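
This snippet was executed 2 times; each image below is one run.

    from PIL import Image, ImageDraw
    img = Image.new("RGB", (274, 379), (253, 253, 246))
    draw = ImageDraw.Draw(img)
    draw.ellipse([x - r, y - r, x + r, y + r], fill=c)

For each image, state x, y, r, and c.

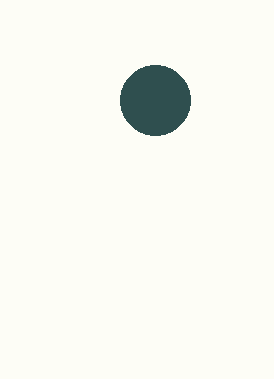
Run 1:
x = 155
y = 100
r = 35
c = 'darkslategray'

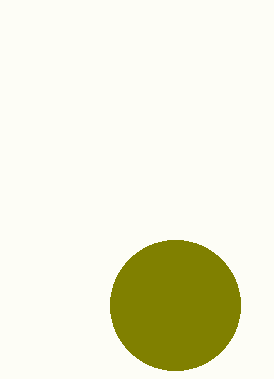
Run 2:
x = 175, y = 305, r = 65, c = 'olive'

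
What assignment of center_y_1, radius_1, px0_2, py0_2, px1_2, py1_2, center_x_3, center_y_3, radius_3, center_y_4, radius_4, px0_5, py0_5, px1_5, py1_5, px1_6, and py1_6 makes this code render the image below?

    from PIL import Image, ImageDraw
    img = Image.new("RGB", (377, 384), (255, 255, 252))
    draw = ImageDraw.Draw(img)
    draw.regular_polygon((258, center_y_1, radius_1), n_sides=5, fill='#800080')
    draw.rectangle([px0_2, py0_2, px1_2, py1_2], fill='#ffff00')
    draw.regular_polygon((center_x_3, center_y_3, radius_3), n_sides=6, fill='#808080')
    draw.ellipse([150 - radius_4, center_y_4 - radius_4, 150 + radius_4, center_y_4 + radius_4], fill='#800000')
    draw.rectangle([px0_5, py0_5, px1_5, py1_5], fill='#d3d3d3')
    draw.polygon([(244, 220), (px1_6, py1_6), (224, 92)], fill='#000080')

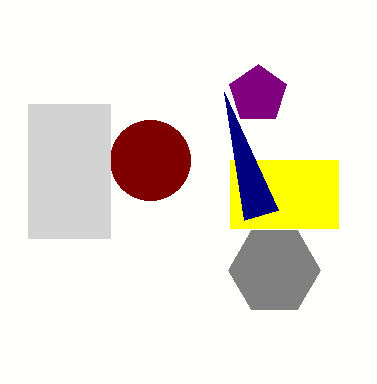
center_y_1 = 94, radius_1 = 30, px0_2 = 230, py0_2 = 160, px1_2 = 338, py1_2 = 228, center_x_3 = 274, center_y_3 = 270, radius_3 = 46, center_y_4 = 160, radius_4 = 40, px0_5 = 28, py0_5 = 104, px1_5 = 110, py1_5 = 238, px1_6 = 278, py1_6 = 210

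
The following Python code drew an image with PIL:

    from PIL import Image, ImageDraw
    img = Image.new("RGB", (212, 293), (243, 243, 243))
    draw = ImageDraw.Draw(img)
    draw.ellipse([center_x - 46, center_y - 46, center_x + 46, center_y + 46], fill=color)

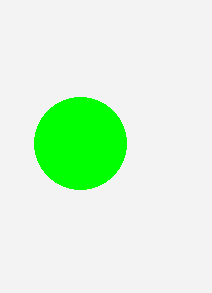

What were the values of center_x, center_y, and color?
center_x = 80; center_y = 143; color = 'lime'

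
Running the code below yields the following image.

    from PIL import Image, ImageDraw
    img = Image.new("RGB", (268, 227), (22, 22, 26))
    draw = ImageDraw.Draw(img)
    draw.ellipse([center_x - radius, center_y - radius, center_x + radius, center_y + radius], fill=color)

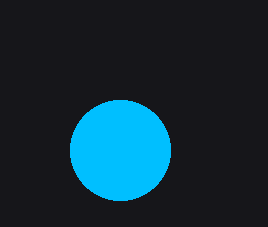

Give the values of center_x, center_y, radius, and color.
center_x = 120, center_y = 150, radius = 50, color = 'deepskyblue'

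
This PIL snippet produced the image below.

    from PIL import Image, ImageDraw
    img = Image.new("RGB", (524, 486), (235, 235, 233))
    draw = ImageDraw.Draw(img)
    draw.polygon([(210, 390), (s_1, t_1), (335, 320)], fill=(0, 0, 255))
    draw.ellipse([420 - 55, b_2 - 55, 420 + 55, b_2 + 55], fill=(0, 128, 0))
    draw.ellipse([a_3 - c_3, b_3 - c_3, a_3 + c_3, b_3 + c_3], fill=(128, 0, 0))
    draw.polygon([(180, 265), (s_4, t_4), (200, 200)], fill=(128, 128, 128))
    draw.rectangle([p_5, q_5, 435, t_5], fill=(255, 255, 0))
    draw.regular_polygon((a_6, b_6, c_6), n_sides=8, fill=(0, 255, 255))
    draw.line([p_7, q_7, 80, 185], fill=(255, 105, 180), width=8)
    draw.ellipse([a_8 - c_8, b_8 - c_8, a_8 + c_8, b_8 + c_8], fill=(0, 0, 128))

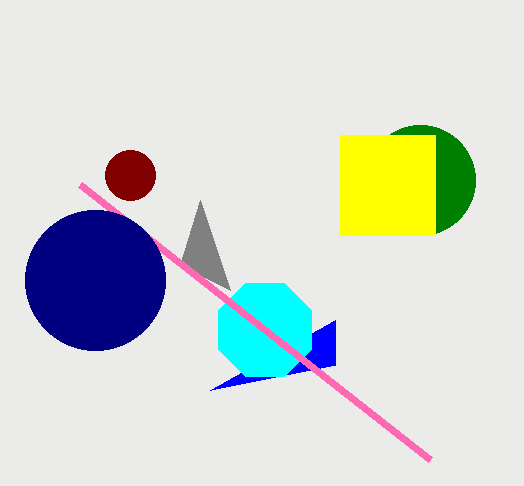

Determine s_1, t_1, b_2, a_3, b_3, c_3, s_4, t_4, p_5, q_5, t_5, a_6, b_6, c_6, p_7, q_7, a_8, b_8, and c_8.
s_1 = 335, t_1 = 365, b_2 = 180, a_3 = 130, b_3 = 175, c_3 = 25, s_4 = 230, t_4 = 290, p_5 = 340, q_5 = 135, t_5 = 235, a_6 = 265, b_6 = 330, c_6 = 50, p_7 = 430, q_7 = 460, a_8 = 95, b_8 = 280, c_8 = 70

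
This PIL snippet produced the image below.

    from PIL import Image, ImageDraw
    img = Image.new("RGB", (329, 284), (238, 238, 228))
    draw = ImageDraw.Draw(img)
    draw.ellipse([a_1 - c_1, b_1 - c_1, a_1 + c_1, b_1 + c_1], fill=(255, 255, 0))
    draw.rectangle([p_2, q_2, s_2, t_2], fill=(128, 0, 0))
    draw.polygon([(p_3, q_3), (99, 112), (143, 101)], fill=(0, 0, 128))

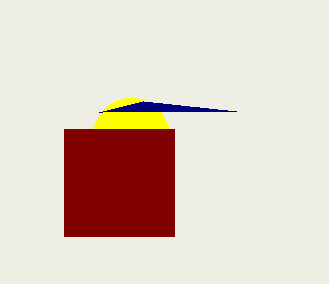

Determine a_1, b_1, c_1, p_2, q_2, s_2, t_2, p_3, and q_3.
a_1 = 131, b_1 = 136, c_1 = 38, p_2 = 64, q_2 = 129, s_2 = 174, t_2 = 236, p_3 = 236, q_3 = 111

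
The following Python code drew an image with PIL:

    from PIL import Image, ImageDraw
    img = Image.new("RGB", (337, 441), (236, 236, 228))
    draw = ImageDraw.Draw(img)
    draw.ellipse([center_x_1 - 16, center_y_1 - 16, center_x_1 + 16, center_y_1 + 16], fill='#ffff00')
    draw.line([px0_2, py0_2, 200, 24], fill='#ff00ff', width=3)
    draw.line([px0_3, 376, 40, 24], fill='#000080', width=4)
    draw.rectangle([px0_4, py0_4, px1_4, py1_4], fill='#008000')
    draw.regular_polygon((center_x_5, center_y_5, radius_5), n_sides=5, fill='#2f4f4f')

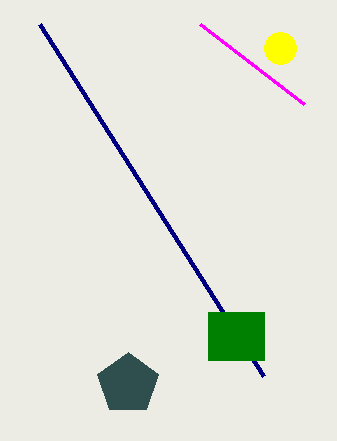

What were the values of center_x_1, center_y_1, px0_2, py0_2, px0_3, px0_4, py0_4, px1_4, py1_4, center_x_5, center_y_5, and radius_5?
center_x_1 = 280; center_y_1 = 48; px0_2 = 304; py0_2 = 104; px0_3 = 264; px0_4 = 208; py0_4 = 312; px1_4 = 264; py1_4 = 360; center_x_5 = 128; center_y_5 = 384; radius_5 = 32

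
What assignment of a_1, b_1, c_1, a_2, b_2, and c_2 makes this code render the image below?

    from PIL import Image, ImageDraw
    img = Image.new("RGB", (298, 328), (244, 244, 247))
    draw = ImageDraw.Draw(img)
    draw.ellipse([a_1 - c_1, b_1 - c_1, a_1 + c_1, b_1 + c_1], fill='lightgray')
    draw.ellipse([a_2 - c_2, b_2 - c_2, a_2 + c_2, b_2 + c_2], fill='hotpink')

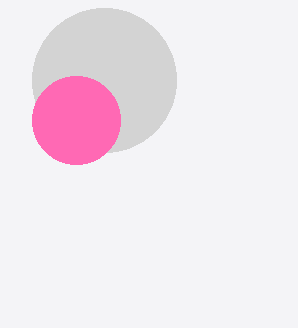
a_1 = 104; b_1 = 80; c_1 = 72; a_2 = 76; b_2 = 120; c_2 = 44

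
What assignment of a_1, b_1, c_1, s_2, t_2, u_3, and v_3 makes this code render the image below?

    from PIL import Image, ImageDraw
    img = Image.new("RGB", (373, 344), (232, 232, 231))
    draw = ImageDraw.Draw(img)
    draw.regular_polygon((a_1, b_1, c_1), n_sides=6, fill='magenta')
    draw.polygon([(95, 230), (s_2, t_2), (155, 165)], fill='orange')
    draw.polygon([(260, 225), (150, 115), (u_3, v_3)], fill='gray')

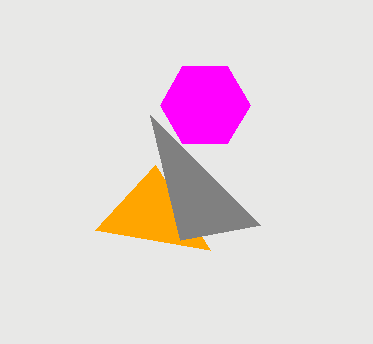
a_1 = 205, b_1 = 105, c_1 = 45, s_2 = 210, t_2 = 250, u_3 = 180, v_3 = 240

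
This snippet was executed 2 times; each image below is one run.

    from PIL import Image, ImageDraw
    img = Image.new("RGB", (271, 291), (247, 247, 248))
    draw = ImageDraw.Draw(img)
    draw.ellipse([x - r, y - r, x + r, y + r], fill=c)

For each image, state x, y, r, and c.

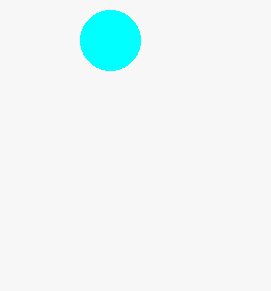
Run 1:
x = 110, y = 40, r = 30, c = 'cyan'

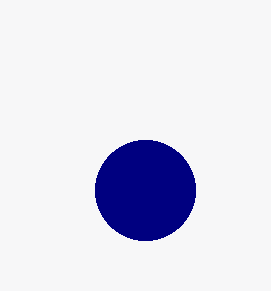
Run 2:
x = 145, y = 190, r = 50, c = 'navy'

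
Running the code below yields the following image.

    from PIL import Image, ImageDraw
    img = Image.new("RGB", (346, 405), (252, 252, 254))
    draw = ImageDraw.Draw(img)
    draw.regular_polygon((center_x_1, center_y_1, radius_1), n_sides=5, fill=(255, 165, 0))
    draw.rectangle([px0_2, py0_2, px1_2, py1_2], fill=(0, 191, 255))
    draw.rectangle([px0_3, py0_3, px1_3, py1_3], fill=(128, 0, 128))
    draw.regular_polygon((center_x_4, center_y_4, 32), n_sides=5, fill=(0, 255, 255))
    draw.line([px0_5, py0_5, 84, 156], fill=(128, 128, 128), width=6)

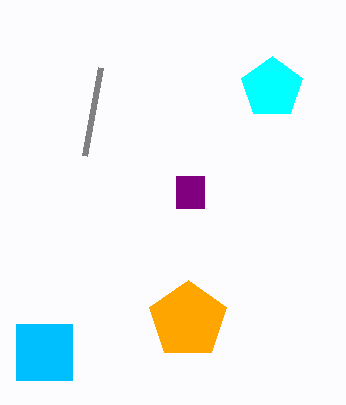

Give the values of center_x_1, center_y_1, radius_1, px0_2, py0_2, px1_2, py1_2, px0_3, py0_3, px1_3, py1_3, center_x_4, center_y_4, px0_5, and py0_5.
center_x_1 = 188
center_y_1 = 320
radius_1 = 40
px0_2 = 16
py0_2 = 324
px1_2 = 72
py1_2 = 380
px0_3 = 176
py0_3 = 176
px1_3 = 204
py1_3 = 208
center_x_4 = 272
center_y_4 = 88
px0_5 = 100
py0_5 = 68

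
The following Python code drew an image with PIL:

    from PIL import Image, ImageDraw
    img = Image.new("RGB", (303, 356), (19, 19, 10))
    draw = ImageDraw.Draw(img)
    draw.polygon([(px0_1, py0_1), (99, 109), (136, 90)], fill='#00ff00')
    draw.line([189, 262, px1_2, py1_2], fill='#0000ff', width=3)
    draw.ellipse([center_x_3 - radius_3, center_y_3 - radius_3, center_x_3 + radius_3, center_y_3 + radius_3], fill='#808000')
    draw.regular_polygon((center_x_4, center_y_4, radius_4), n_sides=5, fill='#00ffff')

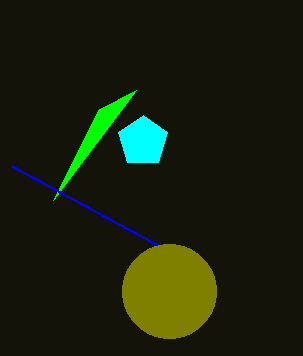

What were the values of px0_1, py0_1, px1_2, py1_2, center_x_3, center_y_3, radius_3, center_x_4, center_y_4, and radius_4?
px0_1 = 53, py0_1 = 200, px1_2 = 12, py1_2 = 166, center_x_3 = 169, center_y_3 = 291, radius_3 = 47, center_x_4 = 143, center_y_4 = 141, radius_4 = 26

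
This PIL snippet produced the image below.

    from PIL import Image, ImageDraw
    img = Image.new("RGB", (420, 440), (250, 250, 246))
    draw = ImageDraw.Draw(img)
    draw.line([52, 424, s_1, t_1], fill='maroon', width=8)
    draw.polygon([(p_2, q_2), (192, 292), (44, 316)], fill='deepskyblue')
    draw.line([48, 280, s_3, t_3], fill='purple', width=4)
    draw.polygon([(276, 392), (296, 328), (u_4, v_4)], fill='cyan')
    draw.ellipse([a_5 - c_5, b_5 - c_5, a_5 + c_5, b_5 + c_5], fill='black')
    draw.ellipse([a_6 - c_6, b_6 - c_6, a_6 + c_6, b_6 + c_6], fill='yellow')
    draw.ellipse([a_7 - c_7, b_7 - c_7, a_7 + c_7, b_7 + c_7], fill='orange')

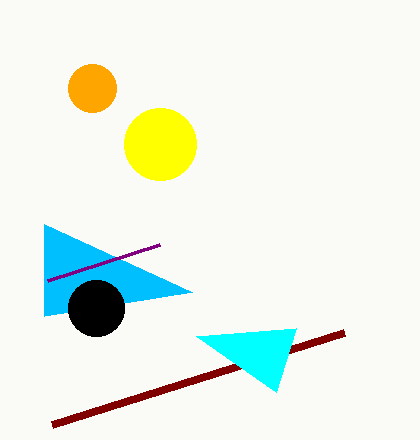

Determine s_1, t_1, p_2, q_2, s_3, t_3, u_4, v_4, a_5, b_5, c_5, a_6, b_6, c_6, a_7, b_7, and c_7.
s_1 = 344, t_1 = 332, p_2 = 44, q_2 = 224, s_3 = 160, t_3 = 244, u_4 = 196, v_4 = 336, a_5 = 96, b_5 = 308, c_5 = 28, a_6 = 160, b_6 = 144, c_6 = 36, a_7 = 92, b_7 = 88, c_7 = 24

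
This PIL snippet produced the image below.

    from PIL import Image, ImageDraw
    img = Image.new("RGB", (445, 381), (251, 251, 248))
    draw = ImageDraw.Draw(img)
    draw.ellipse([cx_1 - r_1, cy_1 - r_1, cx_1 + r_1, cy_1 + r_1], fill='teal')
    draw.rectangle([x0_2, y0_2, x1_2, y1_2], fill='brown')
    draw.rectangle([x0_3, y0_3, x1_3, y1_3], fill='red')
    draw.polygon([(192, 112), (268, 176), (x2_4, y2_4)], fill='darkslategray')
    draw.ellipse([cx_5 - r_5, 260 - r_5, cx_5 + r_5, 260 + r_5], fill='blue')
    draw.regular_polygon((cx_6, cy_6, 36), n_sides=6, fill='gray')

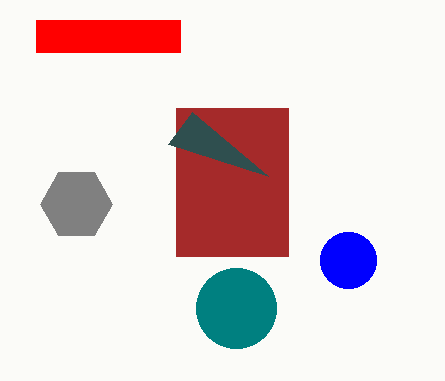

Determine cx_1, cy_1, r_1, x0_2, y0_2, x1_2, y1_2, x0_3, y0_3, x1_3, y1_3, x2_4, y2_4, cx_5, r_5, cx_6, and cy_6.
cx_1 = 236
cy_1 = 308
r_1 = 40
x0_2 = 176
y0_2 = 108
x1_2 = 288
y1_2 = 256
x0_3 = 36
y0_3 = 20
x1_3 = 180
y1_3 = 52
x2_4 = 168
y2_4 = 144
cx_5 = 348
r_5 = 28
cx_6 = 76
cy_6 = 204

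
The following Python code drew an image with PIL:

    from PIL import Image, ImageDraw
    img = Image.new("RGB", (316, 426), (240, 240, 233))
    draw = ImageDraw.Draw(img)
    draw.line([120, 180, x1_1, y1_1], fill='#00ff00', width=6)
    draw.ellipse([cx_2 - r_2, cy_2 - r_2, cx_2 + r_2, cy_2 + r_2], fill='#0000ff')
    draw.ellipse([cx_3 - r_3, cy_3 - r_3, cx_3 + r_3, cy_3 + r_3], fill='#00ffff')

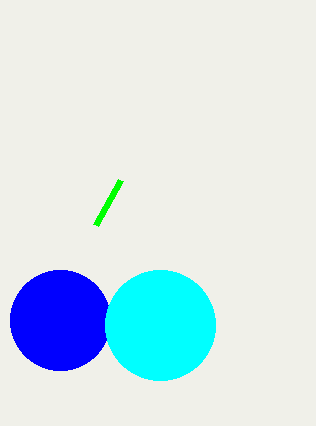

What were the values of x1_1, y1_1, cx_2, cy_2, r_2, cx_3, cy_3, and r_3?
x1_1 = 95; y1_1 = 225; cx_2 = 60; cy_2 = 320; r_2 = 50; cx_3 = 160; cy_3 = 325; r_3 = 55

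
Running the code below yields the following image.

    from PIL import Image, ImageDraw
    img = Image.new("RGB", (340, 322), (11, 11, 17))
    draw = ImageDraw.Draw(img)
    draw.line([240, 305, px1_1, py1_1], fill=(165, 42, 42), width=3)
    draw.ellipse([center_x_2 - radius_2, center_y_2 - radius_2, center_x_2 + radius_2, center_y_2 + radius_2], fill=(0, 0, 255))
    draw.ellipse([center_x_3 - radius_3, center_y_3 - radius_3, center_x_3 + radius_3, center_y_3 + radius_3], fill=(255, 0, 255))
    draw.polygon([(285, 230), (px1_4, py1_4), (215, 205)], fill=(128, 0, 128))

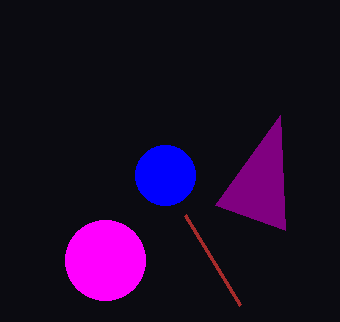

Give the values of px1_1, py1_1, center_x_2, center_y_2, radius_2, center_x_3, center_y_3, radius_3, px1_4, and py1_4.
px1_1 = 185, py1_1 = 215, center_x_2 = 165, center_y_2 = 175, radius_2 = 30, center_x_3 = 105, center_y_3 = 260, radius_3 = 40, px1_4 = 280, py1_4 = 115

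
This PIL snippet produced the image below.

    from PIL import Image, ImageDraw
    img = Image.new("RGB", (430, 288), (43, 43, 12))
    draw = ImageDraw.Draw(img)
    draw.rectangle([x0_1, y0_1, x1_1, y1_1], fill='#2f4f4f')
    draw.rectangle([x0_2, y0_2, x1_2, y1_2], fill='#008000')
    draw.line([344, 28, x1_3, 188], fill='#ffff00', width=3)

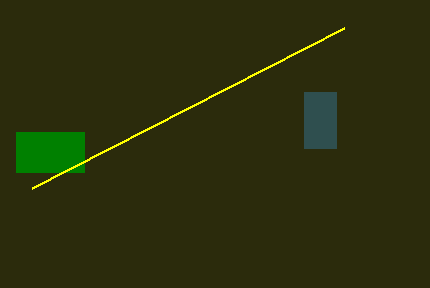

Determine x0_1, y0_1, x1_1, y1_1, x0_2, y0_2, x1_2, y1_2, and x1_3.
x0_1 = 304; y0_1 = 92; x1_1 = 336; y1_1 = 148; x0_2 = 16; y0_2 = 132; x1_2 = 84; y1_2 = 172; x1_3 = 32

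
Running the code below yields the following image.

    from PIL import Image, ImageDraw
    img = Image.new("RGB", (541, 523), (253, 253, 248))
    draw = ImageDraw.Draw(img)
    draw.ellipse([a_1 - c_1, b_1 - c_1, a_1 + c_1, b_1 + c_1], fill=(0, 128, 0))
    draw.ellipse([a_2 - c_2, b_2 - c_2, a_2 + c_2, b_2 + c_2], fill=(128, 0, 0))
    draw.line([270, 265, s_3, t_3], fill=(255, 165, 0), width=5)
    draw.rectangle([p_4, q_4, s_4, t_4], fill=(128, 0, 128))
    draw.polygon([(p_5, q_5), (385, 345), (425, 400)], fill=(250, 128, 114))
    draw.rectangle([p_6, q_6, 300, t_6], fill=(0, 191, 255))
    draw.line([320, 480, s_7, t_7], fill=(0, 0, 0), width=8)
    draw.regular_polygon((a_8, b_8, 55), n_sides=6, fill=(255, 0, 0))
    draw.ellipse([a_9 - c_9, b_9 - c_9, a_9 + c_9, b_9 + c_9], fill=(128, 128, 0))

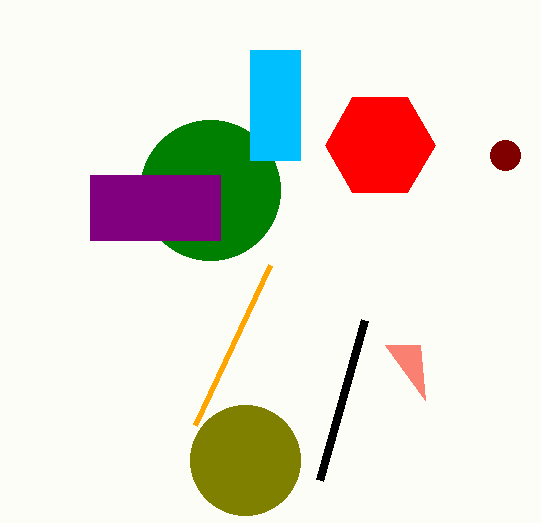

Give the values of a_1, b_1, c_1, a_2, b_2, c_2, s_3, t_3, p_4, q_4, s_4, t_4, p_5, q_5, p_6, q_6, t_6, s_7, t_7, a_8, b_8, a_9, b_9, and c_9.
a_1 = 210
b_1 = 190
c_1 = 70
a_2 = 505
b_2 = 155
c_2 = 15
s_3 = 195
t_3 = 425
p_4 = 90
q_4 = 175
s_4 = 220
t_4 = 240
p_5 = 420
q_5 = 345
p_6 = 250
q_6 = 50
t_6 = 160
s_7 = 365
t_7 = 320
a_8 = 380
b_8 = 145
a_9 = 245
b_9 = 460
c_9 = 55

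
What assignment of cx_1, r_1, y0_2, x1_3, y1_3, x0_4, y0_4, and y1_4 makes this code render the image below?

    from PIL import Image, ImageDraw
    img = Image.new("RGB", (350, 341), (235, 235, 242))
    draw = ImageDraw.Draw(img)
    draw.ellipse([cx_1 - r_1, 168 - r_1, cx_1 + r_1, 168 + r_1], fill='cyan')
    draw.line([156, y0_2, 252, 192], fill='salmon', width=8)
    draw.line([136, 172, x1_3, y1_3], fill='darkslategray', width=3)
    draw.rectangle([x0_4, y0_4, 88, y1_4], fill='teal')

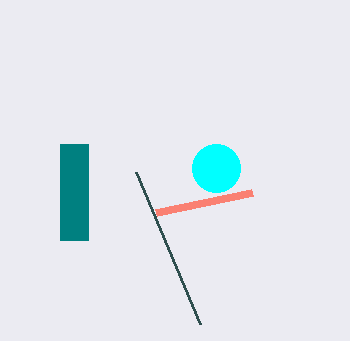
cx_1 = 216
r_1 = 24
y0_2 = 212
x1_3 = 200
y1_3 = 324
x0_4 = 60
y0_4 = 144
y1_4 = 240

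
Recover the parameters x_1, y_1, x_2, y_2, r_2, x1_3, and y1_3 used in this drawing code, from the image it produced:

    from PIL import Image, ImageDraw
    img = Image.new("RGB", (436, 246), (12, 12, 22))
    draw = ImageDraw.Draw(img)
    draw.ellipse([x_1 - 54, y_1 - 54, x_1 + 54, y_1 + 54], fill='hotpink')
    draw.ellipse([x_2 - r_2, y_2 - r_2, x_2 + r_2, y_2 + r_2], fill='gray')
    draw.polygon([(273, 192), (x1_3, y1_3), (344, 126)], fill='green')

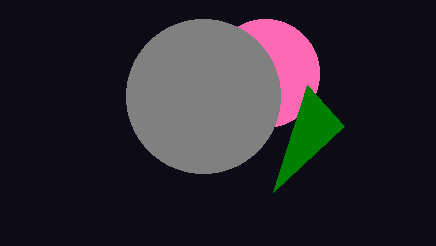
x_1 = 265
y_1 = 73
x_2 = 203
y_2 = 96
r_2 = 77
x1_3 = 307
y1_3 = 85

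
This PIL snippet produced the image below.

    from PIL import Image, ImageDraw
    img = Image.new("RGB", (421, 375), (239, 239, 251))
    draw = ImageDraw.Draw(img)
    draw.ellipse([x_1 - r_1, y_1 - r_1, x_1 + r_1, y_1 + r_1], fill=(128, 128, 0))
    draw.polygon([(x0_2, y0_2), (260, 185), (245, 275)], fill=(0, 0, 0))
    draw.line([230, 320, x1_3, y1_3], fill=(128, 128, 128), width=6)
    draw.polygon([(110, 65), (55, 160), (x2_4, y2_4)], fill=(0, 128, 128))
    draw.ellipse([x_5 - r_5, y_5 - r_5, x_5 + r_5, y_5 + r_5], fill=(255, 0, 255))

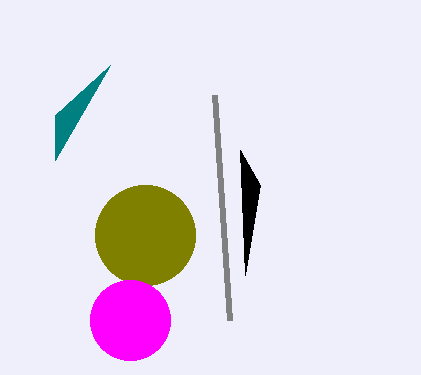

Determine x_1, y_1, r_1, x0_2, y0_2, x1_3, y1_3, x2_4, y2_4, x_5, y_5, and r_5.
x_1 = 145; y_1 = 235; r_1 = 50; x0_2 = 240; y0_2 = 150; x1_3 = 215; y1_3 = 95; x2_4 = 55; y2_4 = 115; x_5 = 130; y_5 = 320; r_5 = 40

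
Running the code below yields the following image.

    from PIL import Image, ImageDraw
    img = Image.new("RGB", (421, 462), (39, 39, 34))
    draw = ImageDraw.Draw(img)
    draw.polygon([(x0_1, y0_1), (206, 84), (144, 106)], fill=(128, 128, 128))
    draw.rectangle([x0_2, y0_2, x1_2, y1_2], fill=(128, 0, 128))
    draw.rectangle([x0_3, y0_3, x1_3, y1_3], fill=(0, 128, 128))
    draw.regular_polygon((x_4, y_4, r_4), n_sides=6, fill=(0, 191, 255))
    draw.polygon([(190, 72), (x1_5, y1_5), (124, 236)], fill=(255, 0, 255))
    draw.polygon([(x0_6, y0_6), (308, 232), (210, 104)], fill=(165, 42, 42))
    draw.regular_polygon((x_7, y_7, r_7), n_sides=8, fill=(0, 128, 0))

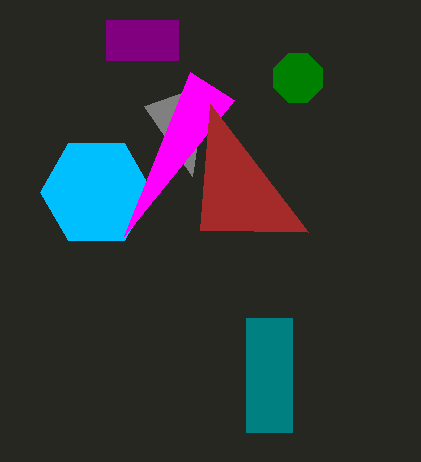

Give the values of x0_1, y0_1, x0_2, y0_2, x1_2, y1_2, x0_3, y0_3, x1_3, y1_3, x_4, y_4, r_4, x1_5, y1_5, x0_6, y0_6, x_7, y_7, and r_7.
x0_1 = 192
y0_1 = 176
x0_2 = 106
y0_2 = 20
x1_2 = 178
y1_2 = 60
x0_3 = 246
y0_3 = 318
x1_3 = 292
y1_3 = 432
x_4 = 96
y_4 = 192
r_4 = 56
x1_5 = 234
y1_5 = 100
x0_6 = 200
y0_6 = 230
x_7 = 298
y_7 = 78
r_7 = 26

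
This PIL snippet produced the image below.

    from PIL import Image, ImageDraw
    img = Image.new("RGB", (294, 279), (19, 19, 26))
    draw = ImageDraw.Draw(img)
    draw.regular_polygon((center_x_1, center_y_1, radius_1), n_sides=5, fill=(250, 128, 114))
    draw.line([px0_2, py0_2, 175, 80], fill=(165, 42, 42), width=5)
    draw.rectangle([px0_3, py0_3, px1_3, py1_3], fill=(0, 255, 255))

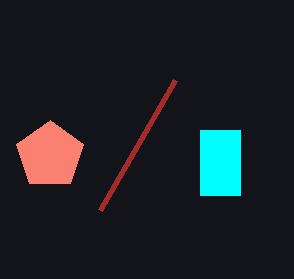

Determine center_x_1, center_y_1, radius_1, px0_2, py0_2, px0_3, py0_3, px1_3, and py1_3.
center_x_1 = 50, center_y_1 = 155, radius_1 = 35, px0_2 = 100, py0_2 = 210, px0_3 = 200, py0_3 = 130, px1_3 = 240, py1_3 = 195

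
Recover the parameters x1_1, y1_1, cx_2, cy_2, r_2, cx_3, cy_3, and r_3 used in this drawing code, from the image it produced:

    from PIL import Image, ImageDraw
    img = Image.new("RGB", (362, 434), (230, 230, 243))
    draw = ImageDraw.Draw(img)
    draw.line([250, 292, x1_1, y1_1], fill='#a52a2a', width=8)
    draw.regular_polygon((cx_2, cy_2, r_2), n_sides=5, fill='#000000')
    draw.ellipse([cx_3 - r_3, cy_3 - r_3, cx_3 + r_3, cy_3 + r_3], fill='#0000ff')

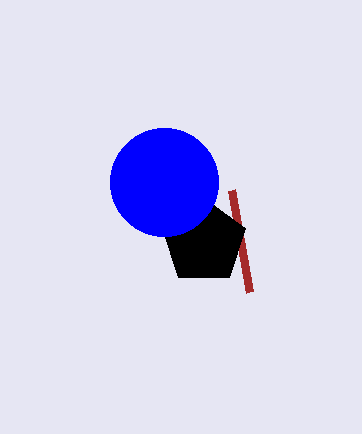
x1_1 = 232; y1_1 = 190; cx_2 = 204; cy_2 = 242; r_2 = 44; cx_3 = 164; cy_3 = 182; r_3 = 54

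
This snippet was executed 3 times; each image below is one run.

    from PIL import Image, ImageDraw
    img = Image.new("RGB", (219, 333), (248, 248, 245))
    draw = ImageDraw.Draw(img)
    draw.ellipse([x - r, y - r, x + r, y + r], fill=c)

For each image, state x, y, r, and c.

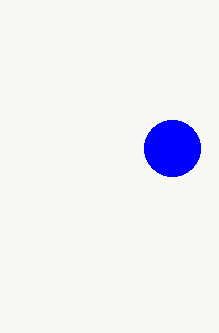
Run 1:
x = 172
y = 148
r = 28
c = 'blue'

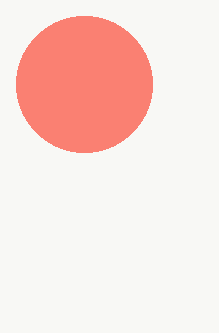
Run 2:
x = 84, y = 84, r = 68, c = 'salmon'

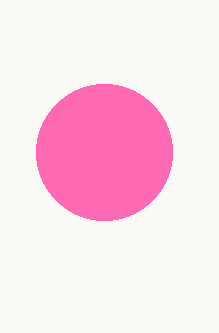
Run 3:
x = 104
y = 152
r = 68
c = 'hotpink'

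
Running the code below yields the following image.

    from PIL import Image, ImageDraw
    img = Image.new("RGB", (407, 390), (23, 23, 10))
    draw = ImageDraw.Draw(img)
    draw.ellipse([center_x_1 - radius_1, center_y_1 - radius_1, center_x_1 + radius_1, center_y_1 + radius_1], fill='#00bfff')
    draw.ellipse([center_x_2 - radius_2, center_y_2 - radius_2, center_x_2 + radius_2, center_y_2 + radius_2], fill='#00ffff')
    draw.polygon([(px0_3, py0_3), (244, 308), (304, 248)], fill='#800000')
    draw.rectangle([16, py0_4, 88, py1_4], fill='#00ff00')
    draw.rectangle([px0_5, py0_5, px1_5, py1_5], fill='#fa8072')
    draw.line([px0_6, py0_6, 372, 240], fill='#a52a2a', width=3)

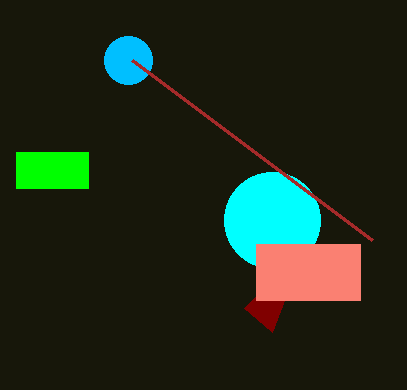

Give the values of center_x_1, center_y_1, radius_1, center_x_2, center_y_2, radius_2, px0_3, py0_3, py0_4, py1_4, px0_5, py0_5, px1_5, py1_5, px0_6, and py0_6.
center_x_1 = 128, center_y_1 = 60, radius_1 = 24, center_x_2 = 272, center_y_2 = 220, radius_2 = 48, px0_3 = 272, py0_3 = 332, py0_4 = 152, py1_4 = 188, px0_5 = 256, py0_5 = 244, px1_5 = 360, py1_5 = 300, px0_6 = 132, py0_6 = 60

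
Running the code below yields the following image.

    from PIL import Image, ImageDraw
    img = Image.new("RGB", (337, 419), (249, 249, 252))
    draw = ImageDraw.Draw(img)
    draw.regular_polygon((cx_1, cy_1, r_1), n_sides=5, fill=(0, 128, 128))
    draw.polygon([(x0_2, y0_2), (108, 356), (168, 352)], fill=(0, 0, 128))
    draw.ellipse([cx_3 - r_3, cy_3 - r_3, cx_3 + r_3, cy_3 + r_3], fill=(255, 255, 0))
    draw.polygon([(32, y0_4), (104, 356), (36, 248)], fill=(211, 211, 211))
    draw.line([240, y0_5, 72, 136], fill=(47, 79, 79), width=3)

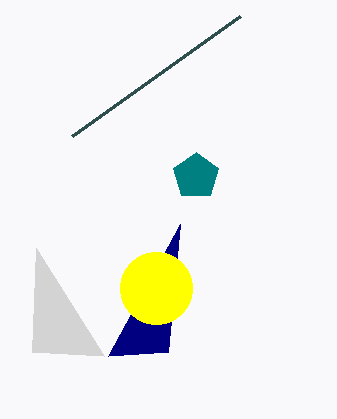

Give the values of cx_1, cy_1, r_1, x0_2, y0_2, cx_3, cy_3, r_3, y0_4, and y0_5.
cx_1 = 196; cy_1 = 176; r_1 = 24; x0_2 = 180; y0_2 = 224; cx_3 = 156; cy_3 = 288; r_3 = 36; y0_4 = 352; y0_5 = 16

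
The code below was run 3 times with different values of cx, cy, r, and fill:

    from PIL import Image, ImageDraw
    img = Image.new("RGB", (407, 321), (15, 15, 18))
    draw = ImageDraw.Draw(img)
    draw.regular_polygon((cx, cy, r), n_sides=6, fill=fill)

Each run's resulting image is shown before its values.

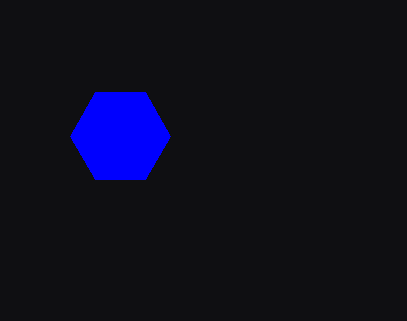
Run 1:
cx = 120, cy = 136, r = 50, fill = 'blue'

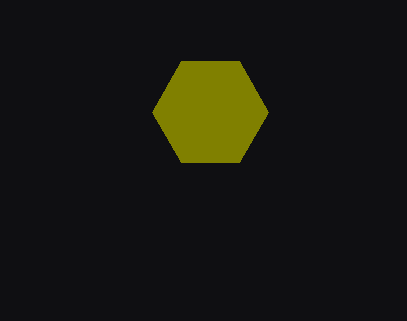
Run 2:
cx = 210; cy = 112; r = 58; fill = 'olive'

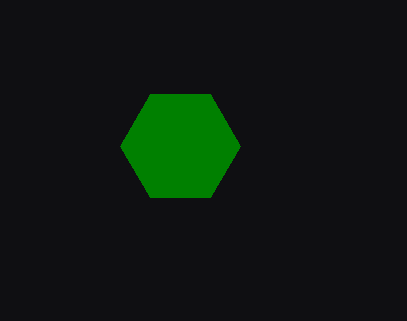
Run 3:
cx = 180; cy = 146; r = 60; fill = 'green'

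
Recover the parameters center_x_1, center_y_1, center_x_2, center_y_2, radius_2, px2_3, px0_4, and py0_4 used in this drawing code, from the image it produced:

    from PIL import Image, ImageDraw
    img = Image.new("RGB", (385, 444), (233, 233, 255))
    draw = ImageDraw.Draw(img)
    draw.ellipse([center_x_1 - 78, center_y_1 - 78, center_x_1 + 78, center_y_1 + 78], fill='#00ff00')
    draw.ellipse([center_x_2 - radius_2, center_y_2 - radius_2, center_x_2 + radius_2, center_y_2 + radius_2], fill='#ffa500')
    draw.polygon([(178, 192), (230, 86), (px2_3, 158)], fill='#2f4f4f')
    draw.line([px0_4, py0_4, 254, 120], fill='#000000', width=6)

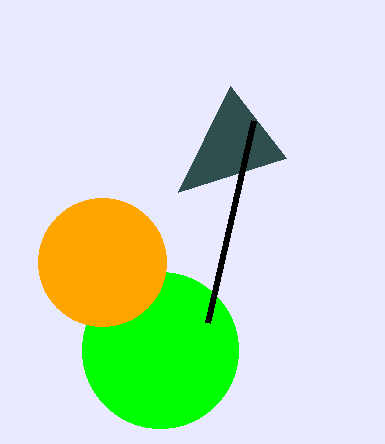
center_x_1 = 160; center_y_1 = 350; center_x_2 = 102; center_y_2 = 262; radius_2 = 64; px2_3 = 286; px0_4 = 208; py0_4 = 322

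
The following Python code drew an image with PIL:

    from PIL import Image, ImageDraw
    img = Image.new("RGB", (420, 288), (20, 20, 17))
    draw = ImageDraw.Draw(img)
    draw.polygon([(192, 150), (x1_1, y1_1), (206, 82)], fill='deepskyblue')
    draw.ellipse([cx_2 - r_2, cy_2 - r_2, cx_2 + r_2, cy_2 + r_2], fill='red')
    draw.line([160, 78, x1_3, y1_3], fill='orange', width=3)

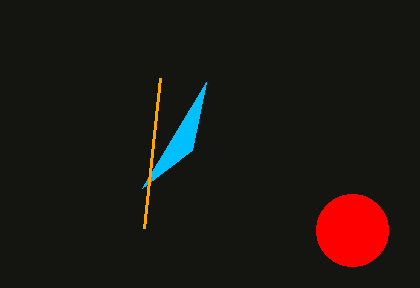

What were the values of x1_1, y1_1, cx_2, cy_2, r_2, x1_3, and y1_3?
x1_1 = 142, y1_1 = 188, cx_2 = 352, cy_2 = 230, r_2 = 36, x1_3 = 144, y1_3 = 228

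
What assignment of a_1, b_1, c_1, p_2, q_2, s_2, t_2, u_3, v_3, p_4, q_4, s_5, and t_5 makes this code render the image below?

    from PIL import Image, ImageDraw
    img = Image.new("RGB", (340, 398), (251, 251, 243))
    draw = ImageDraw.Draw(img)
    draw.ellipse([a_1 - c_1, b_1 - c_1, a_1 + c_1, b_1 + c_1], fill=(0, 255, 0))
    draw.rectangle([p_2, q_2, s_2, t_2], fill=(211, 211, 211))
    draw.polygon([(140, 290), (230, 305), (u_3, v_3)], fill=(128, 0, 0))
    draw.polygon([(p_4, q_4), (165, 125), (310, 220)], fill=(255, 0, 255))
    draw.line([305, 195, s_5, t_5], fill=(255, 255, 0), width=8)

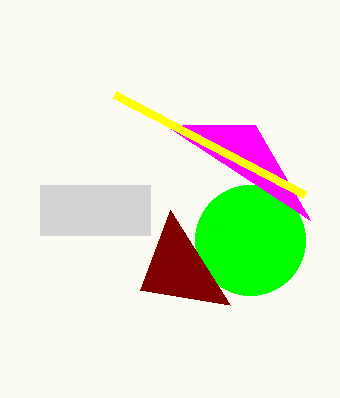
a_1 = 250
b_1 = 240
c_1 = 55
p_2 = 40
q_2 = 185
s_2 = 150
t_2 = 235
u_3 = 170
v_3 = 210
p_4 = 255
q_4 = 125
s_5 = 115
t_5 = 95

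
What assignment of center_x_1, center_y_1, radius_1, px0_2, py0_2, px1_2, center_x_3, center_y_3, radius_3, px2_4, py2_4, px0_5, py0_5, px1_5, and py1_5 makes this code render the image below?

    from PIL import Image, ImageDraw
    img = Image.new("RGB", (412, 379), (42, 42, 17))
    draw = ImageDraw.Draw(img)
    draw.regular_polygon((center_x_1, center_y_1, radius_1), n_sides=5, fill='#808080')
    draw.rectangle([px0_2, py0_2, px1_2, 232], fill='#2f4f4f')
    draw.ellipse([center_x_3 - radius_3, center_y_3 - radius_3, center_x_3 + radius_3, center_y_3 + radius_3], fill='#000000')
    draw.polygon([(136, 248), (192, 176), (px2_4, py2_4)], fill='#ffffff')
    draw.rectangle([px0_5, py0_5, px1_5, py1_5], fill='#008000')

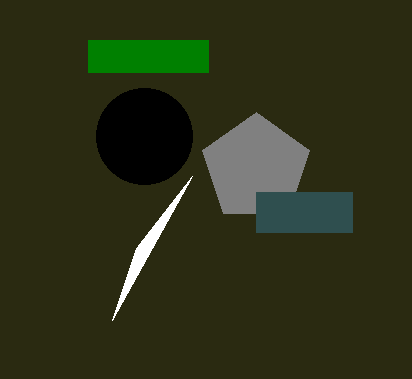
center_x_1 = 256, center_y_1 = 168, radius_1 = 56, px0_2 = 256, py0_2 = 192, px1_2 = 352, center_x_3 = 144, center_y_3 = 136, radius_3 = 48, px2_4 = 112, py2_4 = 320, px0_5 = 88, py0_5 = 40, px1_5 = 208, py1_5 = 72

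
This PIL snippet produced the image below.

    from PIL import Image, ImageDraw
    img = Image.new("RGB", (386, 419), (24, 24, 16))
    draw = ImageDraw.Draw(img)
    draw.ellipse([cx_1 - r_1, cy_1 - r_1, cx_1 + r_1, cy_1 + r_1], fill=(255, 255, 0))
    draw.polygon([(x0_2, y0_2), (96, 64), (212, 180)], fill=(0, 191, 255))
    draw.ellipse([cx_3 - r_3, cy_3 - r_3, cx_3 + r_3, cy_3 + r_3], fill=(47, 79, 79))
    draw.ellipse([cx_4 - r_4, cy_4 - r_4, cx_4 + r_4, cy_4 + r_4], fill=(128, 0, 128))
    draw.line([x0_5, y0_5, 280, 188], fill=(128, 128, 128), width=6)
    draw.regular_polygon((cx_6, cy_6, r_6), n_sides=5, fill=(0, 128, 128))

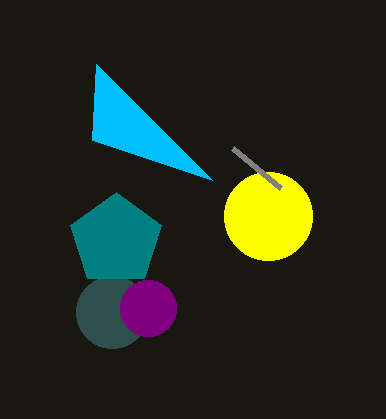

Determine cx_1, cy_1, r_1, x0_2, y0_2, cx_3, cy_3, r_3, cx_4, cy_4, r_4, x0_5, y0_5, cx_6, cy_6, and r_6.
cx_1 = 268
cy_1 = 216
r_1 = 44
x0_2 = 92
y0_2 = 140
cx_3 = 112
cy_3 = 312
r_3 = 36
cx_4 = 148
cy_4 = 308
r_4 = 28
x0_5 = 232
y0_5 = 148
cx_6 = 116
cy_6 = 240
r_6 = 48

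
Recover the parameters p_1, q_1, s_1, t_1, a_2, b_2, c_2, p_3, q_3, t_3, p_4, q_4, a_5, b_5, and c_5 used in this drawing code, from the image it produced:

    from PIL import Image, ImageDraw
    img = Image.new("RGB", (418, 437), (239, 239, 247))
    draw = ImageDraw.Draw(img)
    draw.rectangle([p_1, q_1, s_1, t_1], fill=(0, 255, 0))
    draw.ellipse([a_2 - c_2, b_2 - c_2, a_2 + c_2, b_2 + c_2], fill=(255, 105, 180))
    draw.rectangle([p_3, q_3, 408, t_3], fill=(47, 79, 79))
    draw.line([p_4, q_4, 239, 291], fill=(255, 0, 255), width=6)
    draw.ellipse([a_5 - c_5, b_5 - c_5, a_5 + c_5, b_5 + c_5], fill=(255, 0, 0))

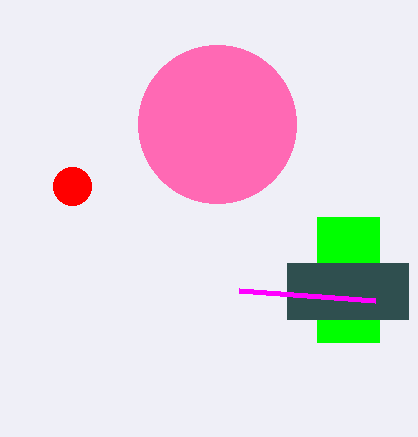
p_1 = 317, q_1 = 217, s_1 = 379, t_1 = 342, a_2 = 217, b_2 = 124, c_2 = 79, p_3 = 287, q_3 = 263, t_3 = 319, p_4 = 375, q_4 = 301, a_5 = 72, b_5 = 186, c_5 = 19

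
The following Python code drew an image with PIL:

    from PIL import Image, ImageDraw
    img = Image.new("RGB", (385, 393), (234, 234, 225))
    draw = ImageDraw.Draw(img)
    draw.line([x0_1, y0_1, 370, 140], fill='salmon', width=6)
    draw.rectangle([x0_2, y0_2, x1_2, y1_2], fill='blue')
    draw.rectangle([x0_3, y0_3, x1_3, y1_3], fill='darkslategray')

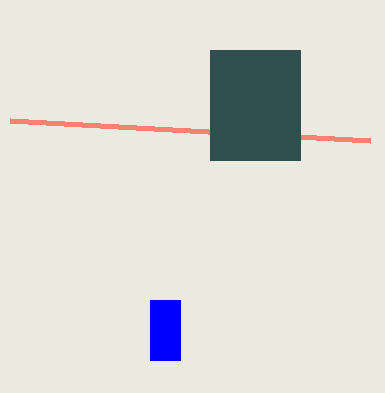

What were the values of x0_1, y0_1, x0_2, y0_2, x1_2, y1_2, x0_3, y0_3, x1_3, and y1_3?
x0_1 = 10
y0_1 = 120
x0_2 = 150
y0_2 = 300
x1_2 = 180
y1_2 = 360
x0_3 = 210
y0_3 = 50
x1_3 = 300
y1_3 = 160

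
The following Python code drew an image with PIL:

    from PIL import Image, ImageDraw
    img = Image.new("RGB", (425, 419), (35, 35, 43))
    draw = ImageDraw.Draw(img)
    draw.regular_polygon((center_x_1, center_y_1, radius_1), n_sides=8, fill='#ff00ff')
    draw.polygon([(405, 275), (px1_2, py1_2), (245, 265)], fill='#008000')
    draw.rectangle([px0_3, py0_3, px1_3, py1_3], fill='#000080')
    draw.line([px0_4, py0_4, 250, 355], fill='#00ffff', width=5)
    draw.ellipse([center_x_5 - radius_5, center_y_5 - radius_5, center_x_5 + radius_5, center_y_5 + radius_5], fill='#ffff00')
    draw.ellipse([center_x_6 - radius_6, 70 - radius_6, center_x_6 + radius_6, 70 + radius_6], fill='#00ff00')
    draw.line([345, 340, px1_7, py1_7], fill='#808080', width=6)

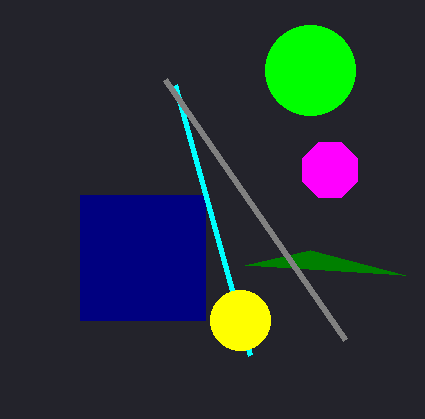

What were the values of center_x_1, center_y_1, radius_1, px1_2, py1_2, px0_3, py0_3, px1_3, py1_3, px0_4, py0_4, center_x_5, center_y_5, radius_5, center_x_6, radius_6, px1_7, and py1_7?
center_x_1 = 330; center_y_1 = 170; radius_1 = 30; px1_2 = 310; py1_2 = 250; px0_3 = 80; py0_3 = 195; px1_3 = 205; py1_3 = 320; px0_4 = 175; py0_4 = 85; center_x_5 = 240; center_y_5 = 320; radius_5 = 30; center_x_6 = 310; radius_6 = 45; px1_7 = 165; py1_7 = 80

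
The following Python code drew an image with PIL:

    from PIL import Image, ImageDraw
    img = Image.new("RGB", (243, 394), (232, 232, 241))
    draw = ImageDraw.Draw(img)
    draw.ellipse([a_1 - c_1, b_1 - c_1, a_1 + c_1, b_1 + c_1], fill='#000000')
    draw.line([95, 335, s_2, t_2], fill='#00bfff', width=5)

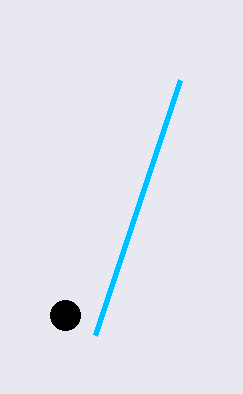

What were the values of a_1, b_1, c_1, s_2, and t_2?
a_1 = 65, b_1 = 315, c_1 = 15, s_2 = 180, t_2 = 80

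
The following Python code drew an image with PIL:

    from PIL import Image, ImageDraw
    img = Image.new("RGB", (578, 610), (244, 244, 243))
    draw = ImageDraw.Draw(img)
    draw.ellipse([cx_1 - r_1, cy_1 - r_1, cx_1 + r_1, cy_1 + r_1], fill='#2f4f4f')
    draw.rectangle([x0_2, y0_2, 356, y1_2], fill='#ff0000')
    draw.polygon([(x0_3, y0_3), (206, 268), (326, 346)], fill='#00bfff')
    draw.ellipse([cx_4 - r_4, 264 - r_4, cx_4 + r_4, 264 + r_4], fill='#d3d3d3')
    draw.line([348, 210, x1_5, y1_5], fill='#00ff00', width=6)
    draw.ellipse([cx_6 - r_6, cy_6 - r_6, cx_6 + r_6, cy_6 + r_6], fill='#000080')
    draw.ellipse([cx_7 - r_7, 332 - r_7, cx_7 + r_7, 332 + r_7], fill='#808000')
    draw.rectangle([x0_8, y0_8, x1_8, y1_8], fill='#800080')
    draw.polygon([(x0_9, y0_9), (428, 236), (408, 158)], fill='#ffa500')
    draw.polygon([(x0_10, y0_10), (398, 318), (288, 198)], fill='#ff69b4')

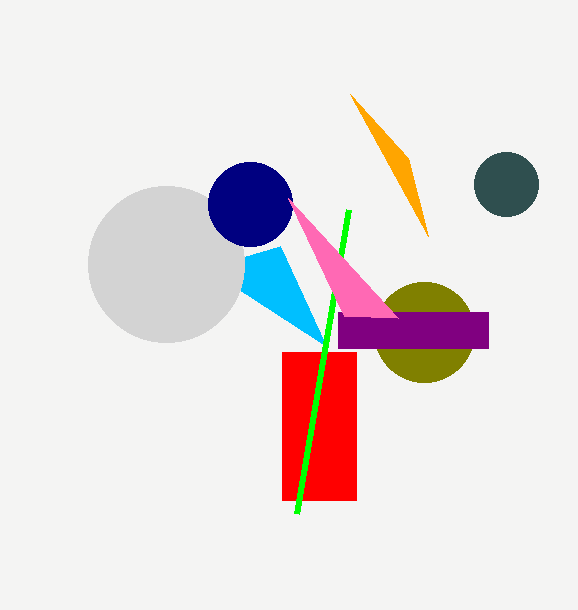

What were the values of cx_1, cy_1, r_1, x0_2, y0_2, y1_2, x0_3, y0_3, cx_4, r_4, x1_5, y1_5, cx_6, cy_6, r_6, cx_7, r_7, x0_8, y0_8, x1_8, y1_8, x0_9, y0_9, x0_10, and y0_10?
cx_1 = 506; cy_1 = 184; r_1 = 32; x0_2 = 282; y0_2 = 352; y1_2 = 500; x0_3 = 280; y0_3 = 246; cx_4 = 166; r_4 = 78; x1_5 = 296; y1_5 = 514; cx_6 = 250; cy_6 = 204; r_6 = 42; cx_7 = 424; r_7 = 50; x0_8 = 338; y0_8 = 312; x1_8 = 488; y1_8 = 348; x0_9 = 350; y0_9 = 94; x0_10 = 344; y0_10 = 316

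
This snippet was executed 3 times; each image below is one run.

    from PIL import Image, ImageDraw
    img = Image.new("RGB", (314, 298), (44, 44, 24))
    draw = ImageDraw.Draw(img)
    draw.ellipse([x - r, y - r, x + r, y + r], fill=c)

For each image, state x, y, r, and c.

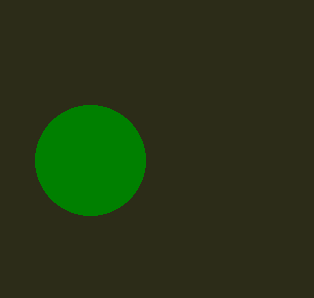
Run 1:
x = 90, y = 160, r = 55, c = 'green'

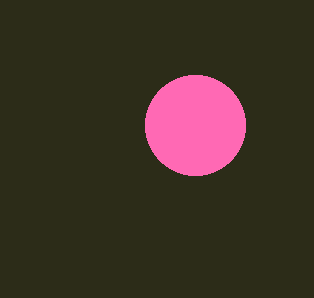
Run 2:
x = 195; y = 125; r = 50; c = 'hotpink'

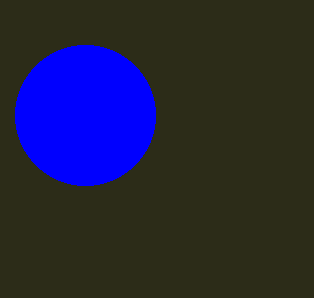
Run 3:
x = 85, y = 115, r = 70, c = 'blue'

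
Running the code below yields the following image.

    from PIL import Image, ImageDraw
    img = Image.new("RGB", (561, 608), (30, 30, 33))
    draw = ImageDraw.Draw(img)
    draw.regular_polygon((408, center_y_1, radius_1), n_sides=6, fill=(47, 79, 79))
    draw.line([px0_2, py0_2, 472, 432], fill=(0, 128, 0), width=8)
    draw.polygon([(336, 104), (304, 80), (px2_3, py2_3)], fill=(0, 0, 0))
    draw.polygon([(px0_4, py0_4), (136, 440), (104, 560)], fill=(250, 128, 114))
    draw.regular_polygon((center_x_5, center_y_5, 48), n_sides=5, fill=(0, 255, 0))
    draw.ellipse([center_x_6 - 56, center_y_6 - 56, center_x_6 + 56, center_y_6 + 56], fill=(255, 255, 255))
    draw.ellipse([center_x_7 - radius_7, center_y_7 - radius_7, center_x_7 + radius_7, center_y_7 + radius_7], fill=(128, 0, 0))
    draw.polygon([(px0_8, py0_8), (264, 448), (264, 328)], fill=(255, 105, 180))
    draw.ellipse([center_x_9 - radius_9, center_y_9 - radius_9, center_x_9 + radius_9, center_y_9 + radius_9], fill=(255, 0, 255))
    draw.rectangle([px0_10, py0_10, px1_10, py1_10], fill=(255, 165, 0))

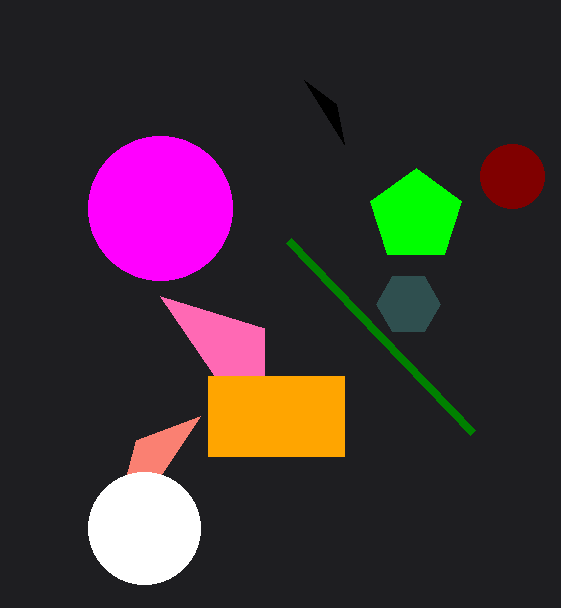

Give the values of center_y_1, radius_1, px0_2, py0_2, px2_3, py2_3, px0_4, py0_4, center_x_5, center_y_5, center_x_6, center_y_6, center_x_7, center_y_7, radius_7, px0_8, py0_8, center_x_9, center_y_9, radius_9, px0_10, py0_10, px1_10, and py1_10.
center_y_1 = 304
radius_1 = 32
px0_2 = 288
py0_2 = 240
px2_3 = 344
py2_3 = 144
px0_4 = 200
py0_4 = 416
center_x_5 = 416
center_y_5 = 216
center_x_6 = 144
center_y_6 = 528
center_x_7 = 512
center_y_7 = 176
radius_7 = 32
px0_8 = 160
py0_8 = 296
center_x_9 = 160
center_y_9 = 208
radius_9 = 72
px0_10 = 208
py0_10 = 376
px1_10 = 344
py1_10 = 456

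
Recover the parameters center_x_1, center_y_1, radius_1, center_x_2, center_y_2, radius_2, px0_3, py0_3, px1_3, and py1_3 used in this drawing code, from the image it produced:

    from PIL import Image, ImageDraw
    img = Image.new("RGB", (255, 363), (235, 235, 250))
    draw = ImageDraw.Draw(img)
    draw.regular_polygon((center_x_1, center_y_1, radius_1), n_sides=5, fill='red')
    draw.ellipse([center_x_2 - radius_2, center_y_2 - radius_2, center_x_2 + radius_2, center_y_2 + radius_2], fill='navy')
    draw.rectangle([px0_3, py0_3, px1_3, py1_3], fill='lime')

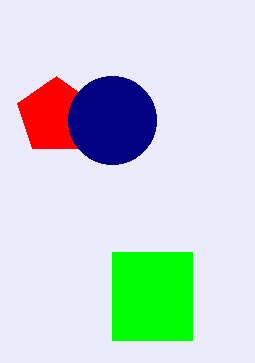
center_x_1 = 56
center_y_1 = 116
radius_1 = 40
center_x_2 = 112
center_y_2 = 120
radius_2 = 44
px0_3 = 112
py0_3 = 252
px1_3 = 192
py1_3 = 340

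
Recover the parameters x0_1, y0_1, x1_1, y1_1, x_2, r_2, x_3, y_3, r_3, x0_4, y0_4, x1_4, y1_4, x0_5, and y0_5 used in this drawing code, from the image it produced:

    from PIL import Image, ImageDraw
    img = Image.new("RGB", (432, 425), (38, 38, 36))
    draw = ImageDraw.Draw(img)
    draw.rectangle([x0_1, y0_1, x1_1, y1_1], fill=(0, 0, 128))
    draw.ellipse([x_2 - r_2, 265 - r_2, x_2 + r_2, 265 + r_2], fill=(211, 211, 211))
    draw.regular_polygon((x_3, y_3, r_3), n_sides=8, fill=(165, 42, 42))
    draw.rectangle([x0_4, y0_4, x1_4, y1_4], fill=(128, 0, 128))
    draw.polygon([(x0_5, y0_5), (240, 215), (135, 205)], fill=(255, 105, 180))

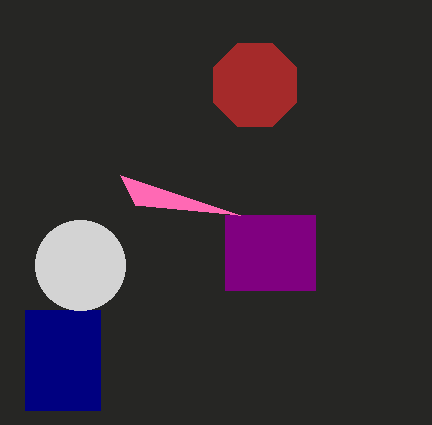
x0_1 = 25, y0_1 = 310, x1_1 = 100, y1_1 = 410, x_2 = 80, r_2 = 45, x_3 = 255, y_3 = 85, r_3 = 45, x0_4 = 225, y0_4 = 215, x1_4 = 315, y1_4 = 290, x0_5 = 120, y0_5 = 175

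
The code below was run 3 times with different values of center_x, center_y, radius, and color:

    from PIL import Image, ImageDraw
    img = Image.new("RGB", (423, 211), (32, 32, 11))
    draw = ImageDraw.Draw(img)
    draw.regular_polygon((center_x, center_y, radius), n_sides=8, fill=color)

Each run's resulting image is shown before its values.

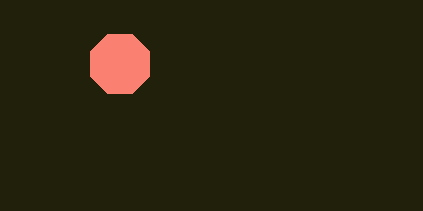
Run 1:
center_x = 120
center_y = 64
radius = 32
color = 'salmon'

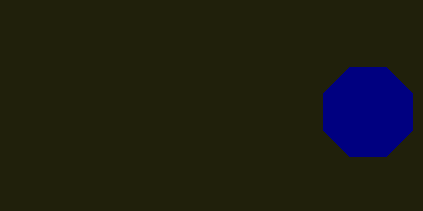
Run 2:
center_x = 368, center_y = 112, radius = 48, color = 'navy'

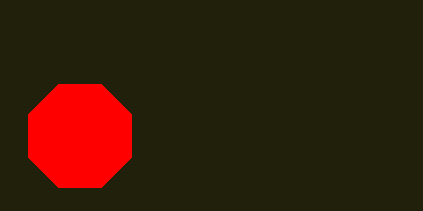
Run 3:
center_x = 80
center_y = 136
radius = 56
color = 'red'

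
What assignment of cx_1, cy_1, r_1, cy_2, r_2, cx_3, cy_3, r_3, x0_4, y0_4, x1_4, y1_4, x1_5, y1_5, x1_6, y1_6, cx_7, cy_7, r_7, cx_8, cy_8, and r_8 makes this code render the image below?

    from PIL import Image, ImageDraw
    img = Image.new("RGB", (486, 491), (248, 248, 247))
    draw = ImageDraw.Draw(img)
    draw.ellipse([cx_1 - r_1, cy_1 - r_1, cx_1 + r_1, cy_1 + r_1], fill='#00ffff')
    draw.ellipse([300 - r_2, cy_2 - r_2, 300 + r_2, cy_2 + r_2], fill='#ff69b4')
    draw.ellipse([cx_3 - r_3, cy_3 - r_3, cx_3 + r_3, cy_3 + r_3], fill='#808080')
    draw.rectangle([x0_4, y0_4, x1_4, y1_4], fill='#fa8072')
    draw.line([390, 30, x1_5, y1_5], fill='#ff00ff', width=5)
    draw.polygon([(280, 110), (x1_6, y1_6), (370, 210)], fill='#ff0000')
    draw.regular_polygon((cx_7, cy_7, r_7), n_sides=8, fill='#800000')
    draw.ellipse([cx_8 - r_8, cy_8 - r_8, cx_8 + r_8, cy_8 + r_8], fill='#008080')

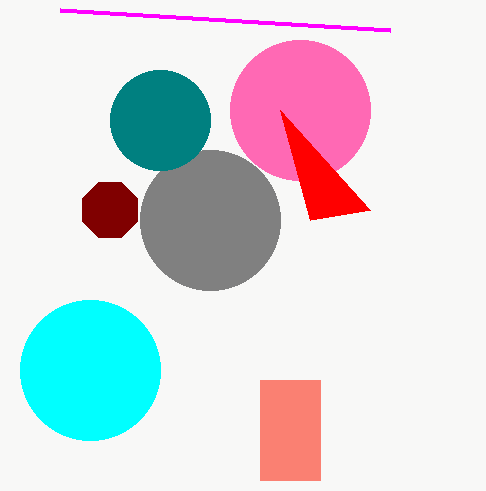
cx_1 = 90, cy_1 = 370, r_1 = 70, cy_2 = 110, r_2 = 70, cx_3 = 210, cy_3 = 220, r_3 = 70, x0_4 = 260, y0_4 = 380, x1_4 = 320, y1_4 = 480, x1_5 = 60, y1_5 = 10, x1_6 = 310, y1_6 = 220, cx_7 = 110, cy_7 = 210, r_7 = 30, cx_8 = 160, cy_8 = 120, r_8 = 50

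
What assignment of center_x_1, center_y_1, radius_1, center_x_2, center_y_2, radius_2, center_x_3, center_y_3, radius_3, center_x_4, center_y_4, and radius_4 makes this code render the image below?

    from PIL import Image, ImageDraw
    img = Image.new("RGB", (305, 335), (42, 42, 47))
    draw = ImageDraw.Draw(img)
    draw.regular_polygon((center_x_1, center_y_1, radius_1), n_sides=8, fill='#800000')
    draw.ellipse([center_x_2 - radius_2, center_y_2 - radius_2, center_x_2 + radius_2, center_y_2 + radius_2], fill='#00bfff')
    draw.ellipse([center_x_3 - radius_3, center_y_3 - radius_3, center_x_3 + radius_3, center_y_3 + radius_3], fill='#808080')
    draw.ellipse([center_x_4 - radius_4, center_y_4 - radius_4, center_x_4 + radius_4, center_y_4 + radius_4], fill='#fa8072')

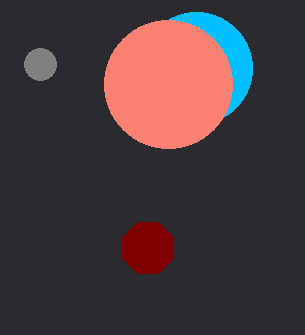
center_x_1 = 148
center_y_1 = 248
radius_1 = 28
center_x_2 = 196
center_y_2 = 68
radius_2 = 56
center_x_3 = 40
center_y_3 = 64
radius_3 = 16
center_x_4 = 168
center_y_4 = 84
radius_4 = 64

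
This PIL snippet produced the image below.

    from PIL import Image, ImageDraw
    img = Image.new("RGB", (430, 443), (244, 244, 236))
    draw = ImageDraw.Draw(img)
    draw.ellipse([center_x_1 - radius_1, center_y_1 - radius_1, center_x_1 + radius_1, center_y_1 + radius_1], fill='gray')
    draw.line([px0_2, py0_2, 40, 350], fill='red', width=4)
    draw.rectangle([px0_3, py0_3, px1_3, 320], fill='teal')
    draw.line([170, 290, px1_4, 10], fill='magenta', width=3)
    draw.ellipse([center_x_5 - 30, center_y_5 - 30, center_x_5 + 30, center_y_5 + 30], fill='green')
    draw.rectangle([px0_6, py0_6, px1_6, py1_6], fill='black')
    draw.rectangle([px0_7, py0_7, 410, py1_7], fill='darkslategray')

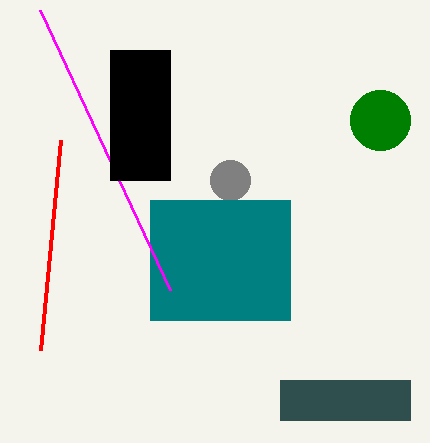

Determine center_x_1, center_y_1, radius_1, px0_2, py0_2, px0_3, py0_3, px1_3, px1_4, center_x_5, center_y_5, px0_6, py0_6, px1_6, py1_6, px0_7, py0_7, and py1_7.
center_x_1 = 230, center_y_1 = 180, radius_1 = 20, px0_2 = 60, py0_2 = 140, px0_3 = 150, py0_3 = 200, px1_3 = 290, px1_4 = 40, center_x_5 = 380, center_y_5 = 120, px0_6 = 110, py0_6 = 50, px1_6 = 170, py1_6 = 180, px0_7 = 280, py0_7 = 380, py1_7 = 420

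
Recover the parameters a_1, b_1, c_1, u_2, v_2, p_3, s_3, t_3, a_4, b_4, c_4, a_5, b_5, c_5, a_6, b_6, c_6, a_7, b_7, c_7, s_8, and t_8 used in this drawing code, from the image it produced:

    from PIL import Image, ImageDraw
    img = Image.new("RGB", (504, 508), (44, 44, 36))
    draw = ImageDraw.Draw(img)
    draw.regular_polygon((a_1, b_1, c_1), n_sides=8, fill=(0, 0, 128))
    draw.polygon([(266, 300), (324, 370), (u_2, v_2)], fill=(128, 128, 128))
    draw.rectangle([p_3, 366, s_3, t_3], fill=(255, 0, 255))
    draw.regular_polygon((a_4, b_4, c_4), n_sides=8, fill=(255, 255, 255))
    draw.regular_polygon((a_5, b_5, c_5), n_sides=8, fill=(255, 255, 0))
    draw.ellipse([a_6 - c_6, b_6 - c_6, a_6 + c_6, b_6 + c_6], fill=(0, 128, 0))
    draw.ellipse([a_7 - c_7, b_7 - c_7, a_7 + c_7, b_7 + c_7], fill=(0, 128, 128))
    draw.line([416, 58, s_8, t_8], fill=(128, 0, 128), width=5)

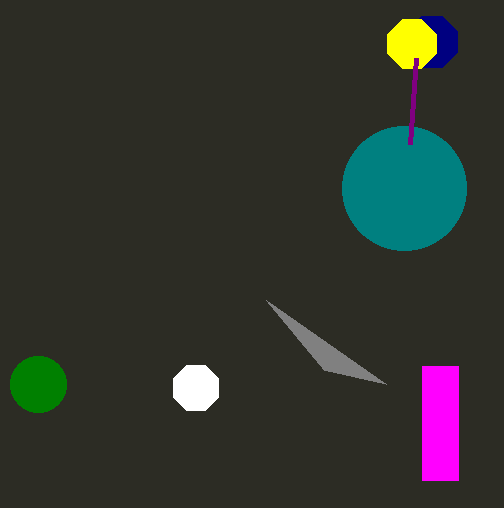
a_1 = 432; b_1 = 42; c_1 = 28; u_2 = 386; v_2 = 384; p_3 = 422; s_3 = 458; t_3 = 480; a_4 = 196; b_4 = 388; c_4 = 24; a_5 = 412; b_5 = 44; c_5 = 26; a_6 = 38; b_6 = 384; c_6 = 28; a_7 = 404; b_7 = 188; c_7 = 62; s_8 = 410; t_8 = 144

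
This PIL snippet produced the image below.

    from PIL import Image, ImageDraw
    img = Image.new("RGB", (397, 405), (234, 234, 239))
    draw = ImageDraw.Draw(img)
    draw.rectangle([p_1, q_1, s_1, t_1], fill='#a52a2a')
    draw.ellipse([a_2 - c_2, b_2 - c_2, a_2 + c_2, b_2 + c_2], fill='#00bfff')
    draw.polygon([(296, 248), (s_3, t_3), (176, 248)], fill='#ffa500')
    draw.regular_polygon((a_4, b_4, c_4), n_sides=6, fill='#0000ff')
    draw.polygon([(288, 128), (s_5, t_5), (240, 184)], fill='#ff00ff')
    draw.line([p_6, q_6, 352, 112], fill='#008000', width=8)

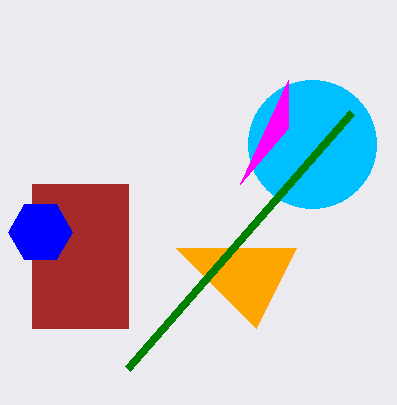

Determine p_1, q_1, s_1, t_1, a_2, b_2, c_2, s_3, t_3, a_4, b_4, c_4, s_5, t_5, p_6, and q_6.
p_1 = 32, q_1 = 184, s_1 = 128, t_1 = 328, a_2 = 312, b_2 = 144, c_2 = 64, s_3 = 256, t_3 = 328, a_4 = 40, b_4 = 232, c_4 = 32, s_5 = 288, t_5 = 80, p_6 = 128, q_6 = 368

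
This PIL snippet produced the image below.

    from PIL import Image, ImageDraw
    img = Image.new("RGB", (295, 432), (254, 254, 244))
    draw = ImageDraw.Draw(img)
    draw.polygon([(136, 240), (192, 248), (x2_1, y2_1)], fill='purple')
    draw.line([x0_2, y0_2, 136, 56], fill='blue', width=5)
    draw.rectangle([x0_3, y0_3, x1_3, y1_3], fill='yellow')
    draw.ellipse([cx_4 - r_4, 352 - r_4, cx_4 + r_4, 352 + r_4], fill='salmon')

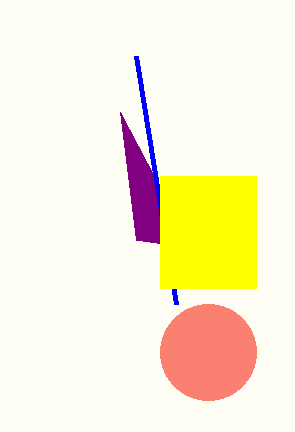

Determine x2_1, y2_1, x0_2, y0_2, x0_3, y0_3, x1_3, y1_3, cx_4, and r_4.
x2_1 = 120; y2_1 = 112; x0_2 = 176; y0_2 = 304; x0_3 = 160; y0_3 = 176; x1_3 = 256; y1_3 = 288; cx_4 = 208; r_4 = 48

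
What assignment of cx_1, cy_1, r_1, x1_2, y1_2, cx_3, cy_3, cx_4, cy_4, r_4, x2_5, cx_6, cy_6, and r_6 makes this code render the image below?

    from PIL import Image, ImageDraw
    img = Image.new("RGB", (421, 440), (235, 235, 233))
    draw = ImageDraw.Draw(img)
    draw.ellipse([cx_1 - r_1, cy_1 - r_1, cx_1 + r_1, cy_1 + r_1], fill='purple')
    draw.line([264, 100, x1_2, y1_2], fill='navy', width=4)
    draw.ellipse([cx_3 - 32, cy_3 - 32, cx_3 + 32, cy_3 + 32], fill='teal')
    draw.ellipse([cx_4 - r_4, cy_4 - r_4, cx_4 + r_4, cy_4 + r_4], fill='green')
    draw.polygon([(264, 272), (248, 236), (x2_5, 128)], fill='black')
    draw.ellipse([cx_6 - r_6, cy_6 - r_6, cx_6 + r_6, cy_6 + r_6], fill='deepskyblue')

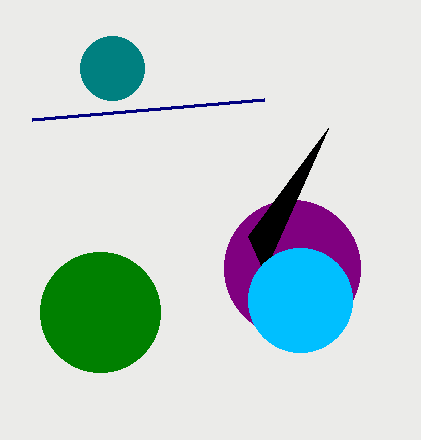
cx_1 = 292
cy_1 = 268
r_1 = 68
x1_2 = 32
y1_2 = 120
cx_3 = 112
cy_3 = 68
cx_4 = 100
cy_4 = 312
r_4 = 60
x2_5 = 328
cx_6 = 300
cy_6 = 300
r_6 = 52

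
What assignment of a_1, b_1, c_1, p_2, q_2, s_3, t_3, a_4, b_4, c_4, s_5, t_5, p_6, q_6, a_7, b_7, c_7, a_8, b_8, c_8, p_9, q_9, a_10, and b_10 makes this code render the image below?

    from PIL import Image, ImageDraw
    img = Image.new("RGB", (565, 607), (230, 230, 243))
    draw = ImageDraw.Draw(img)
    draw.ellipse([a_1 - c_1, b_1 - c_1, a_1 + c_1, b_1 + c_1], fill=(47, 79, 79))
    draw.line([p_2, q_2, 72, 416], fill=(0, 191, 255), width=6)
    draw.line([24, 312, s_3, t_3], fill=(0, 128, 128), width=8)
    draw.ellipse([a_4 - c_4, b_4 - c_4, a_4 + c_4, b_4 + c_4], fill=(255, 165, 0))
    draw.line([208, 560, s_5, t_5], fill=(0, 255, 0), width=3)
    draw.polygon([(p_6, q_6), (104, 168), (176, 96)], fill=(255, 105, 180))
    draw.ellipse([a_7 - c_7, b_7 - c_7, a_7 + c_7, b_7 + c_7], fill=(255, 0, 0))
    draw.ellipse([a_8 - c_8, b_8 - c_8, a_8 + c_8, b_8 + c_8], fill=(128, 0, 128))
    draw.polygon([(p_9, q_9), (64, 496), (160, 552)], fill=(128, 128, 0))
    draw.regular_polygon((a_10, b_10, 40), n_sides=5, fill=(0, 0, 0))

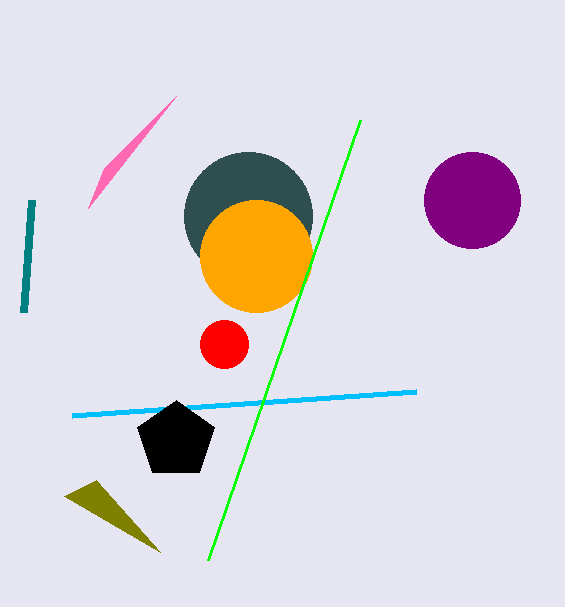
a_1 = 248
b_1 = 216
c_1 = 64
p_2 = 416
q_2 = 392
s_3 = 32
t_3 = 200
a_4 = 256
b_4 = 256
c_4 = 56
s_5 = 360
t_5 = 120
p_6 = 88
q_6 = 208
a_7 = 224
b_7 = 344
c_7 = 24
a_8 = 472
b_8 = 200
c_8 = 48
p_9 = 96
q_9 = 480
a_10 = 176
b_10 = 440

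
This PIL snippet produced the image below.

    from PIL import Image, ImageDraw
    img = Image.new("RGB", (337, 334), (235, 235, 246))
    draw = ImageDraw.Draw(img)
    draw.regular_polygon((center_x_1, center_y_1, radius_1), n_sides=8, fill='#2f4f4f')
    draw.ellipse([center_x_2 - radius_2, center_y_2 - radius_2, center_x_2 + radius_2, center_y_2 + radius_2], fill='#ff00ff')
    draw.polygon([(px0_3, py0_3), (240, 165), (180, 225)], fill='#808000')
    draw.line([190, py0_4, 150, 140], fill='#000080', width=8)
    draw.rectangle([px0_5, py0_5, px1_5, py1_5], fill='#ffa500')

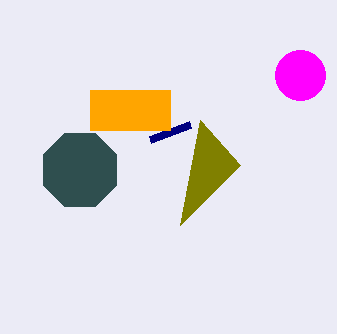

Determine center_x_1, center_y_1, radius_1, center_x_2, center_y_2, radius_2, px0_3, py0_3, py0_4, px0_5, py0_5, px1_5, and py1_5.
center_x_1 = 80; center_y_1 = 170; radius_1 = 40; center_x_2 = 300; center_y_2 = 75; radius_2 = 25; px0_3 = 200; py0_3 = 120; py0_4 = 125; px0_5 = 90; py0_5 = 90; px1_5 = 170; py1_5 = 130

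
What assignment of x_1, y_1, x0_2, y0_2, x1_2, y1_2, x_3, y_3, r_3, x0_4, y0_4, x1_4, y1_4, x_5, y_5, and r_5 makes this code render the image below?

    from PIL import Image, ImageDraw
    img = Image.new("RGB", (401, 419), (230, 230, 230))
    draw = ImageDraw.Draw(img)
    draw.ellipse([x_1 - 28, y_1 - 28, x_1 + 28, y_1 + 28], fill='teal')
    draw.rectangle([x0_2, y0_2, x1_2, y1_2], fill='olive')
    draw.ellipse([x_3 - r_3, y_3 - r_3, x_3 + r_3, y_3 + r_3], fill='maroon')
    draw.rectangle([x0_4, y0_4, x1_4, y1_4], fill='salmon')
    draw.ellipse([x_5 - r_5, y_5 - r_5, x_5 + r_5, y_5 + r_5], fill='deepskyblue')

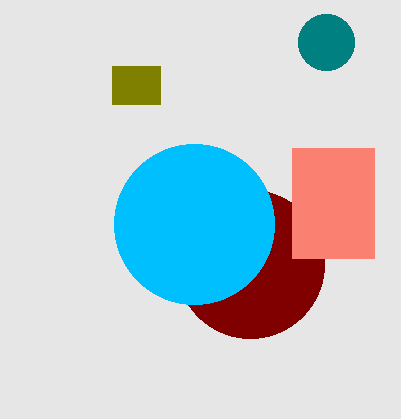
x_1 = 326; y_1 = 42; x0_2 = 112; y0_2 = 66; x1_2 = 160; y1_2 = 104; x_3 = 250; y_3 = 264; r_3 = 74; x0_4 = 292; y0_4 = 148; x1_4 = 374; y1_4 = 258; x_5 = 194; y_5 = 224; r_5 = 80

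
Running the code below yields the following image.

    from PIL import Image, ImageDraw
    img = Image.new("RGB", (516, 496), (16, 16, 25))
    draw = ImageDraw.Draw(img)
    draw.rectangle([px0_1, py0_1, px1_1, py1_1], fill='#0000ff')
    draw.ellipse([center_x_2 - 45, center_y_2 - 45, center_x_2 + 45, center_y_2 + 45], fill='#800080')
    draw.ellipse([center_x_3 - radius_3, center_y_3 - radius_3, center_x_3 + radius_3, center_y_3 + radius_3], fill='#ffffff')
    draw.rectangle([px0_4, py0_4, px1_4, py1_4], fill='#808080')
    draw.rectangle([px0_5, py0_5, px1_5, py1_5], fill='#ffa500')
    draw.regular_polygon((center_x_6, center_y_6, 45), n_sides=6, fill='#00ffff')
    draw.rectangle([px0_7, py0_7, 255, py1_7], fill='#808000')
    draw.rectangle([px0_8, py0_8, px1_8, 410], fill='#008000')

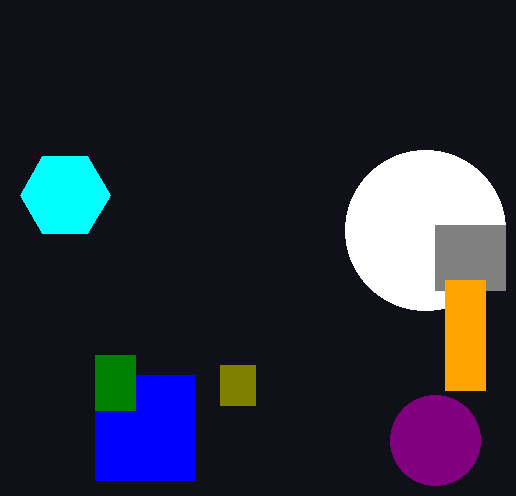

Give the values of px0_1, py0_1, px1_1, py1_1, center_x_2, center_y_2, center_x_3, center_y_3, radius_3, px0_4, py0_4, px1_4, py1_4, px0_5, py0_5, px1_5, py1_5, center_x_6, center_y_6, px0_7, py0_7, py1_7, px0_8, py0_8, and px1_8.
px0_1 = 95; py0_1 = 375; px1_1 = 195; py1_1 = 480; center_x_2 = 435; center_y_2 = 440; center_x_3 = 425; center_y_3 = 230; radius_3 = 80; px0_4 = 435; py0_4 = 225; px1_4 = 505; py1_4 = 290; px0_5 = 445; py0_5 = 280; px1_5 = 485; py1_5 = 390; center_x_6 = 65; center_y_6 = 195; px0_7 = 220; py0_7 = 365; py1_7 = 405; px0_8 = 95; py0_8 = 355; px1_8 = 135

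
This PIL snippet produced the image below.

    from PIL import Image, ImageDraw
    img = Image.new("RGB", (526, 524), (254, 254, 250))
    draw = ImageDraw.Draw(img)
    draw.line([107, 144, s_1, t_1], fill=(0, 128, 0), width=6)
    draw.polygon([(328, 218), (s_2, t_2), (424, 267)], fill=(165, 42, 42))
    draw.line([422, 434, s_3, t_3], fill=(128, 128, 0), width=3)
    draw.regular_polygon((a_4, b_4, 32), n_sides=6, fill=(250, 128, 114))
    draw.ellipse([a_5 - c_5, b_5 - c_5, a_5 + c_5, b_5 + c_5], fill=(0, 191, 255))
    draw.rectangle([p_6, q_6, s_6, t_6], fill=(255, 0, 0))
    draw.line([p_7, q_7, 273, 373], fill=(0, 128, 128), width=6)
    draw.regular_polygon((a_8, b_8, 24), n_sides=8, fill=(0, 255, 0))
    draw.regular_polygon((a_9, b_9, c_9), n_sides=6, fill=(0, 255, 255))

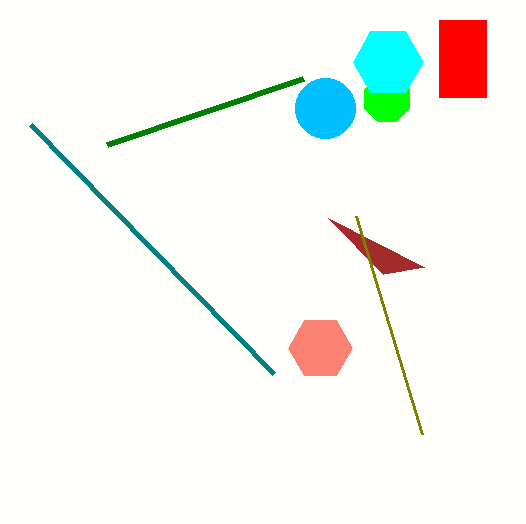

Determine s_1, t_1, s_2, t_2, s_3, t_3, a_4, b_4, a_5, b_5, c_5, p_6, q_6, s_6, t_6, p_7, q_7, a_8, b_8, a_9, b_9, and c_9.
s_1 = 303, t_1 = 78, s_2 = 383, t_2 = 274, s_3 = 356, t_3 = 216, a_4 = 320, b_4 = 348, a_5 = 325, b_5 = 108, c_5 = 30, p_6 = 439, q_6 = 20, s_6 = 486, t_6 = 97, p_7 = 30, q_7 = 124, a_8 = 387, b_8 = 99, a_9 = 388, b_9 = 62, c_9 = 35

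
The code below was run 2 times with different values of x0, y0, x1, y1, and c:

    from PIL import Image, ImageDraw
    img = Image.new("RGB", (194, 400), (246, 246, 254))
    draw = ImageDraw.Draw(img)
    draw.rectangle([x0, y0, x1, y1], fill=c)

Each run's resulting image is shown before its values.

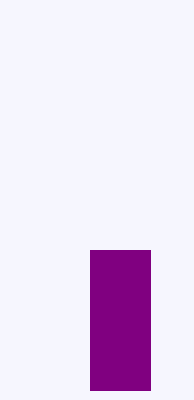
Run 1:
x0 = 90
y0 = 250
x1 = 150
y1 = 390
c = 'purple'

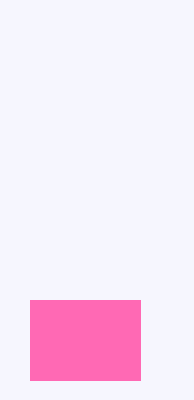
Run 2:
x0 = 30, y0 = 300, x1 = 140, y1 = 380, c = 'hotpink'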